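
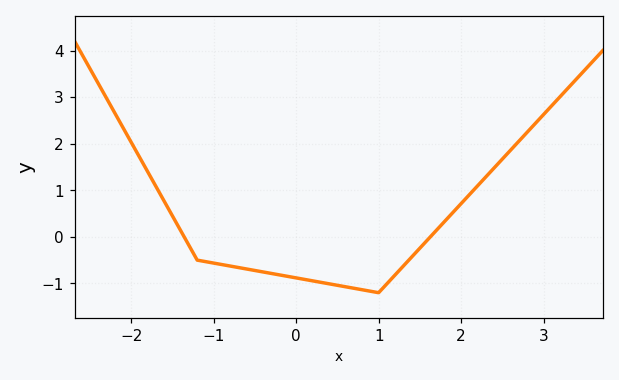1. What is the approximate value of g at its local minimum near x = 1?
-1.2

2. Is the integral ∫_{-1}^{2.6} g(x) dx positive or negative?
negative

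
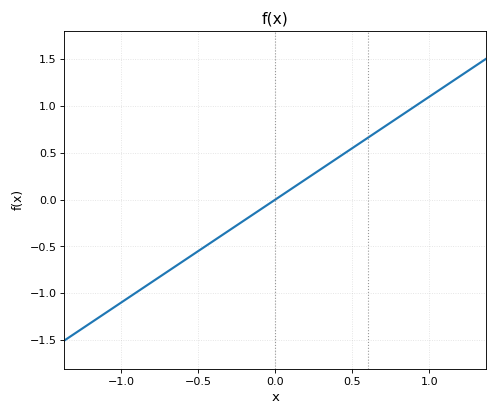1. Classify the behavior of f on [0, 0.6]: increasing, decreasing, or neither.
increasing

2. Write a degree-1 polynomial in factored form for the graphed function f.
y = 1.1(x - 0)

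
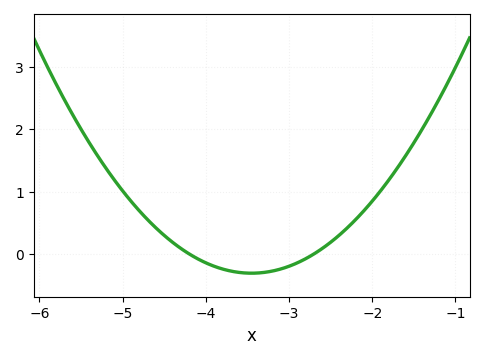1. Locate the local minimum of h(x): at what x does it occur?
-3.45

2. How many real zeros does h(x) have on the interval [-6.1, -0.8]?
2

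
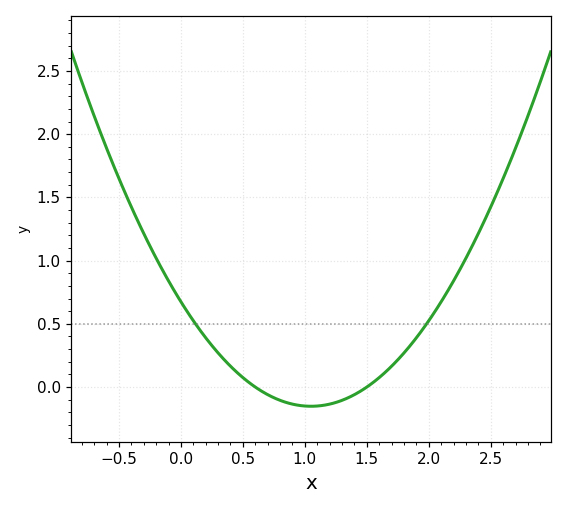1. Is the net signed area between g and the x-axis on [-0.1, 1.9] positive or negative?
positive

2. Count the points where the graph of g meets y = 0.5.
2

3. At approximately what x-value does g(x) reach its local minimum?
1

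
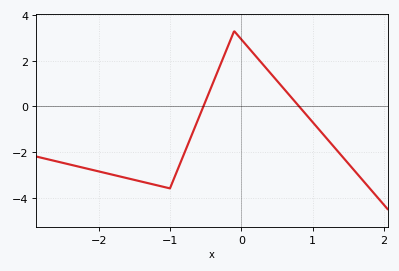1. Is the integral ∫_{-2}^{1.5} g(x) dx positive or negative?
negative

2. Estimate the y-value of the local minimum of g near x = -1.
-3.6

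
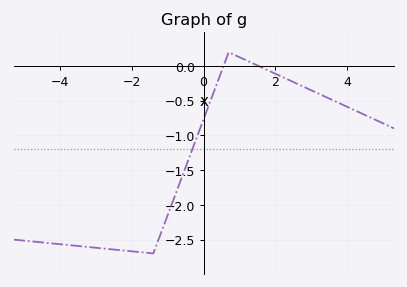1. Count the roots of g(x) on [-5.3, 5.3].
2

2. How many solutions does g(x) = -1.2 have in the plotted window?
1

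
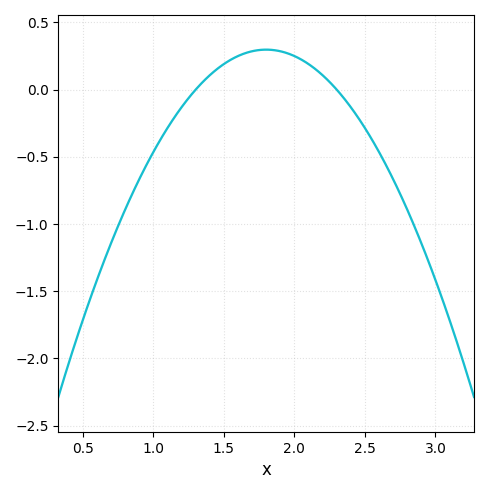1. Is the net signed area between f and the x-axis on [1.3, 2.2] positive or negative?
positive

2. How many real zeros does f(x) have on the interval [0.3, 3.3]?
2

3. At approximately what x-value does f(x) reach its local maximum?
1.8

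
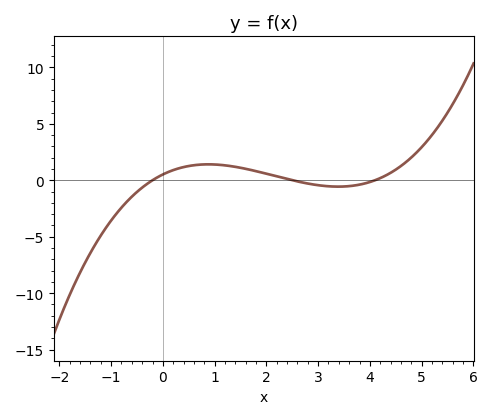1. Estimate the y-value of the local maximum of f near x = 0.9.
1.5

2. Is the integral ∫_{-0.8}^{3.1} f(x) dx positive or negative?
positive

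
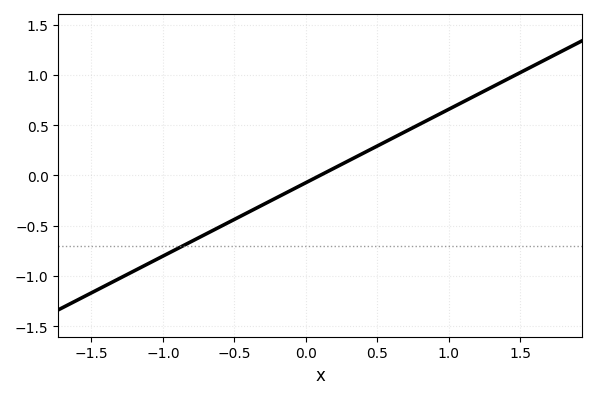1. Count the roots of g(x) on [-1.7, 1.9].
1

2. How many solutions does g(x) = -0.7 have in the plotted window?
1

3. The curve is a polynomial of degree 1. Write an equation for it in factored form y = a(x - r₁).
y = 0.73(x - 0.1)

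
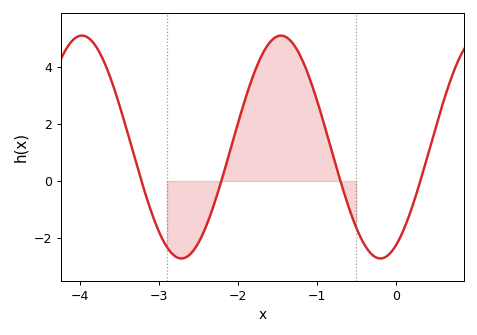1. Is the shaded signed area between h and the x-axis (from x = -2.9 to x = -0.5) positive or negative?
positive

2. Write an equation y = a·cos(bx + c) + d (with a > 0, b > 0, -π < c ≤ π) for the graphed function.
y = 3.9cos(2.49x - 2.66) + 1.19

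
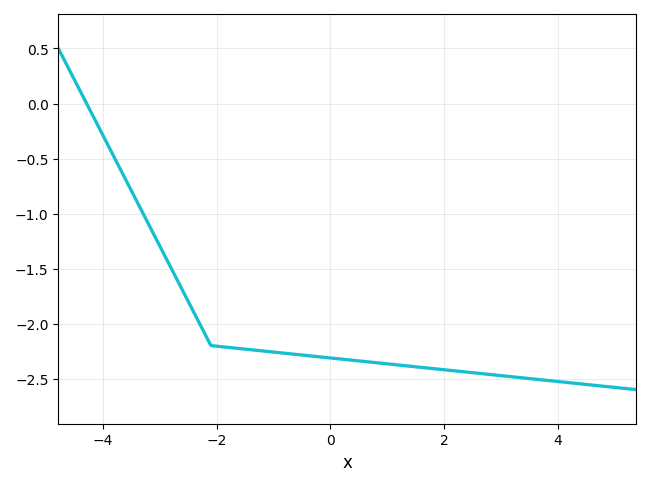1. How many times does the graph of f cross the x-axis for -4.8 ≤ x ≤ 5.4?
1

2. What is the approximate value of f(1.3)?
-2.4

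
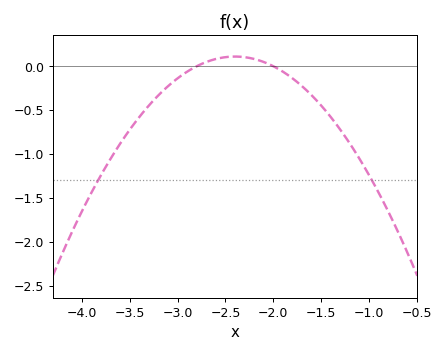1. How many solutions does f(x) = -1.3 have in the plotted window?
2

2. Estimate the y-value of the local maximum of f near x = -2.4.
0.1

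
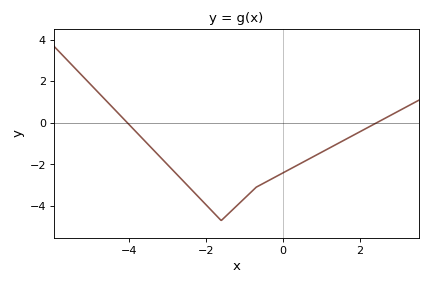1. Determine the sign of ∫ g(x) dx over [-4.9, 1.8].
negative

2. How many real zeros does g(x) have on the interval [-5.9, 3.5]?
2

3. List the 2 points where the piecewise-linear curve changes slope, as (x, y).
(-1.6, -4.7); (-0.7, -3.1)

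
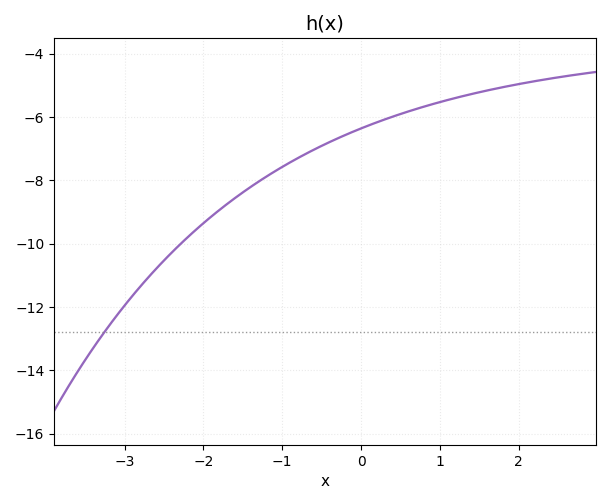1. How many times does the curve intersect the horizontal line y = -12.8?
1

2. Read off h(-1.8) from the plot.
-8.94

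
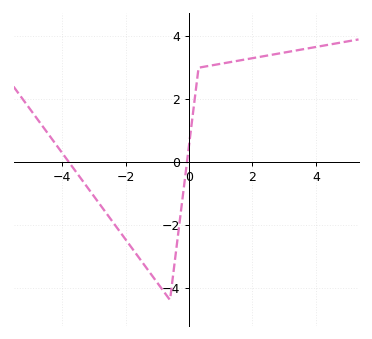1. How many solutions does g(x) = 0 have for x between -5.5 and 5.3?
2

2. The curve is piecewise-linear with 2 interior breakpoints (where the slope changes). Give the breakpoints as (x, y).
(-0.6, -4.4); (0.3, 3)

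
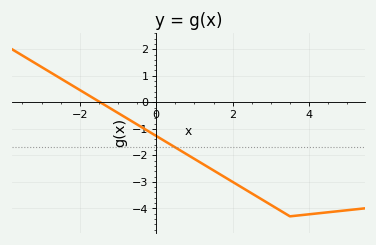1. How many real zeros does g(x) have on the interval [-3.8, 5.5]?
1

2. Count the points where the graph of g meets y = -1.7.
1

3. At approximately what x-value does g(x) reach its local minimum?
3.5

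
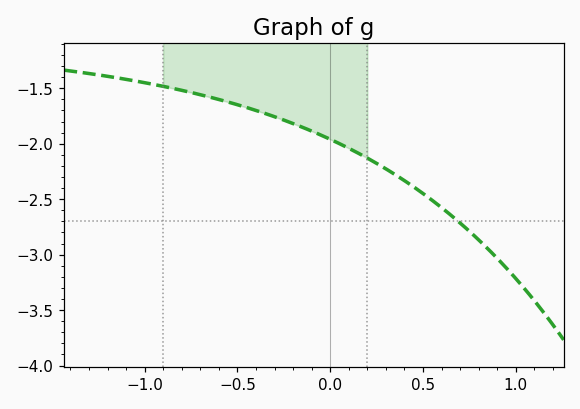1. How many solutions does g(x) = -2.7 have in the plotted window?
1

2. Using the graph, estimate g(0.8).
-2.87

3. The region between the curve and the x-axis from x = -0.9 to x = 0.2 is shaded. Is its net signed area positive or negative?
negative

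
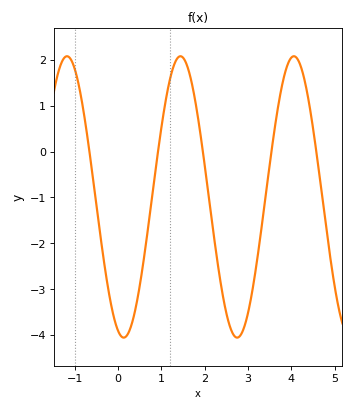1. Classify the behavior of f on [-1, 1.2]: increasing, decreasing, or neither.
neither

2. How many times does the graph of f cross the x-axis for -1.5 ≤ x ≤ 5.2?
5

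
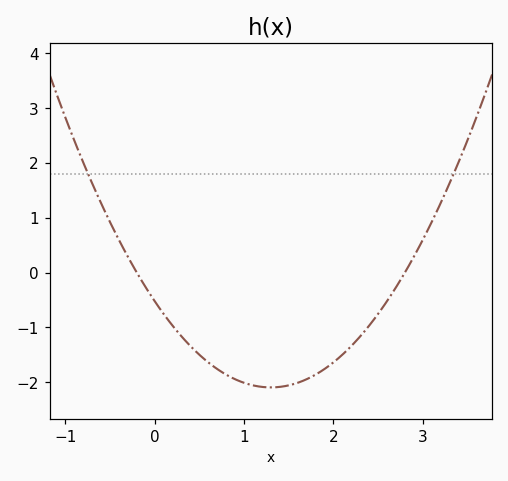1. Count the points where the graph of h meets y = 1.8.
2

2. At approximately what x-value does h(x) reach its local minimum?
1.3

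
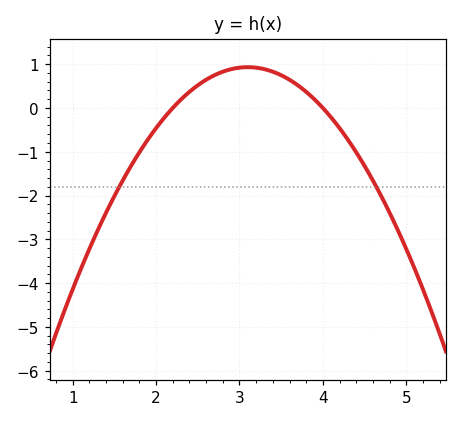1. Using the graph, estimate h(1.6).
-1.7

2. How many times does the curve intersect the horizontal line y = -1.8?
2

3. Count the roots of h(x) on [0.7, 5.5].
2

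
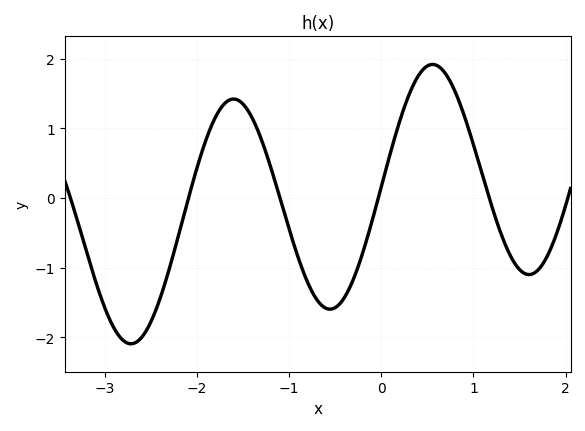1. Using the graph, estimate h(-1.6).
1.4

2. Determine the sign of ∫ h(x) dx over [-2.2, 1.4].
positive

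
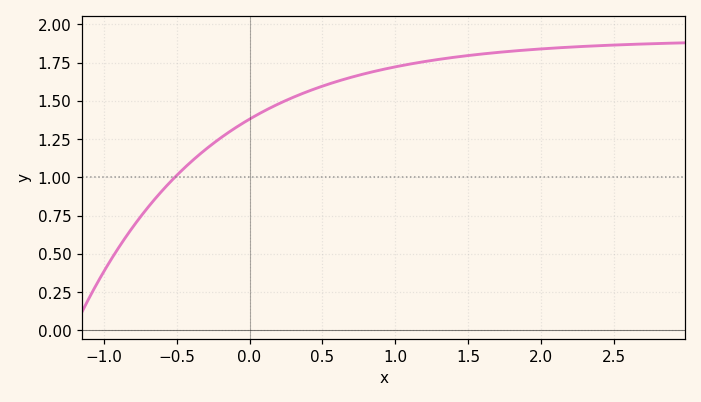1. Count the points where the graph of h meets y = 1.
1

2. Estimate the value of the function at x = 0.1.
1.43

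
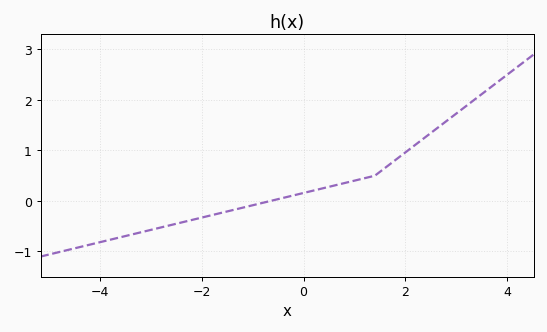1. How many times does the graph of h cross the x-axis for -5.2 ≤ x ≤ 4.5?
1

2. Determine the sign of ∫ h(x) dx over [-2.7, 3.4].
positive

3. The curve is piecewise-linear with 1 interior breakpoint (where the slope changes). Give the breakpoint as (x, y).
(1.4, 0.5)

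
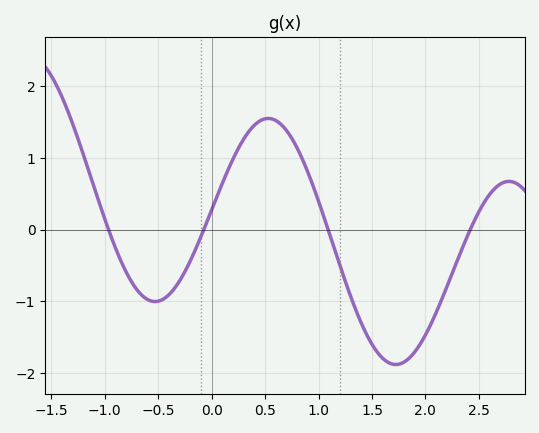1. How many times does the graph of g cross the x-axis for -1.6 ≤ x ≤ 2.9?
4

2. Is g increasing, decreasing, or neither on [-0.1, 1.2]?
neither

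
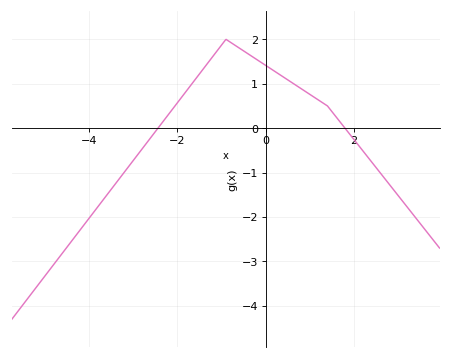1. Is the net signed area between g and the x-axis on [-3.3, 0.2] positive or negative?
positive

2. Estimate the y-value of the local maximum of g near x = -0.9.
2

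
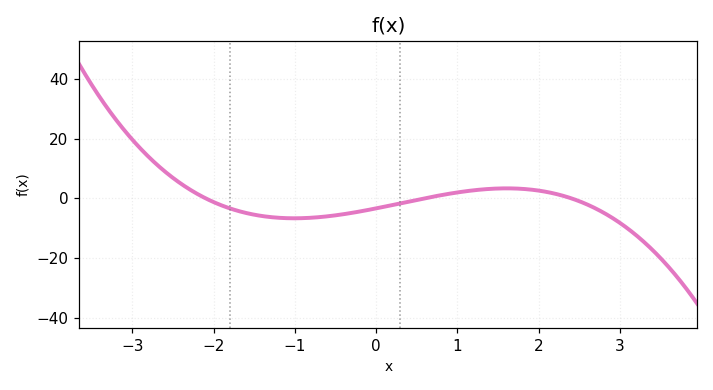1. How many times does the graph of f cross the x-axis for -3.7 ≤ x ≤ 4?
3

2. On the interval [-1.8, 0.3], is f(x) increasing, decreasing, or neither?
neither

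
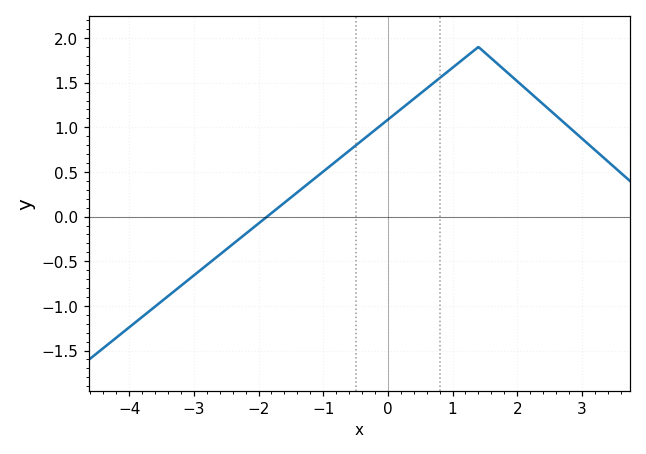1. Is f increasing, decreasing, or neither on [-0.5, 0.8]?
increasing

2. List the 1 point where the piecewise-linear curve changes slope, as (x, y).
(1.4, 1.9)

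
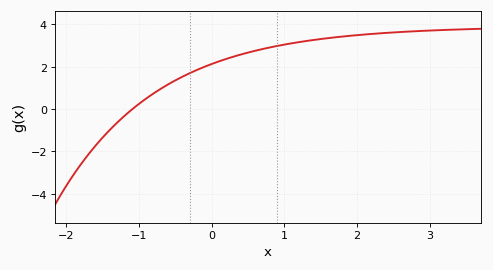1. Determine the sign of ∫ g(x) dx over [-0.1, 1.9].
positive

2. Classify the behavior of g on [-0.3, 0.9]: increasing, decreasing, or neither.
increasing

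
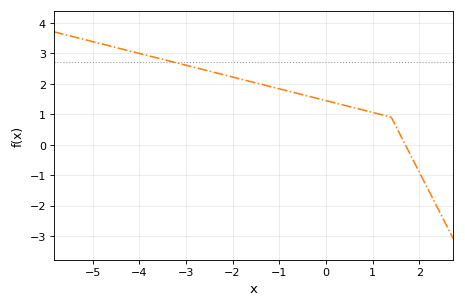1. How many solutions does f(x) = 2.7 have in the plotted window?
1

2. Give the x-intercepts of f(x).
1.8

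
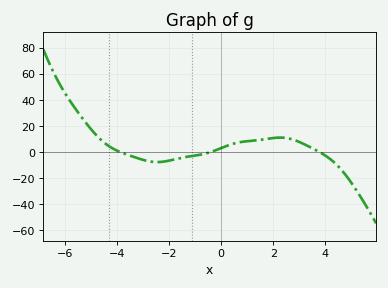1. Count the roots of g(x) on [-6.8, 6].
3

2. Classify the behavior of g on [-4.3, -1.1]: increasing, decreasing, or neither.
neither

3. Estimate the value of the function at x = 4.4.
-9.08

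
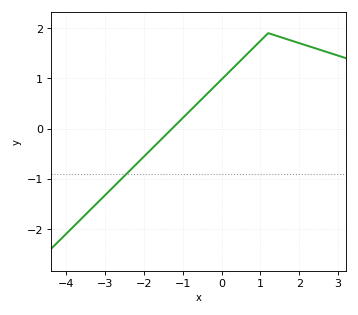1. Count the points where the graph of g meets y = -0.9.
1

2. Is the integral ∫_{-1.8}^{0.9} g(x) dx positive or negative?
positive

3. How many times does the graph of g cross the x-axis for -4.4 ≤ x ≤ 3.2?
1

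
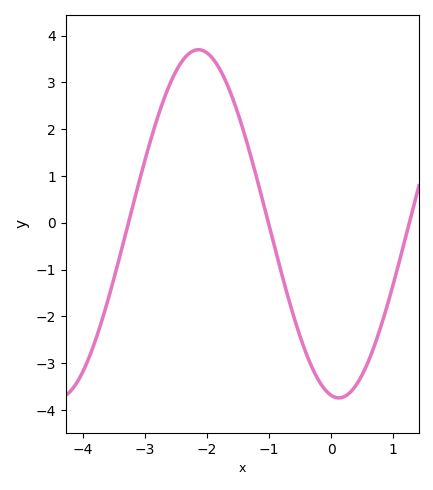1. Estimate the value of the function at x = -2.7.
2.62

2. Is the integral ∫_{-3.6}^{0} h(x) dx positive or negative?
positive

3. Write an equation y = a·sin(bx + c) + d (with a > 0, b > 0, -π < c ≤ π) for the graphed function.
y = 3.72sin(1.39x - 1.74) - 0.02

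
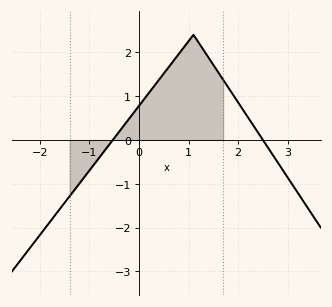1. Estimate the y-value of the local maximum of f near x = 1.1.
2.4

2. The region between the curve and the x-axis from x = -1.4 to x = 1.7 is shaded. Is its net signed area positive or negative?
positive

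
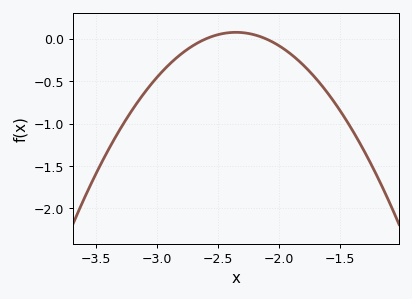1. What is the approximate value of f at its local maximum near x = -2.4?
0.079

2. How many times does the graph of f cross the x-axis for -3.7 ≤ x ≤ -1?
2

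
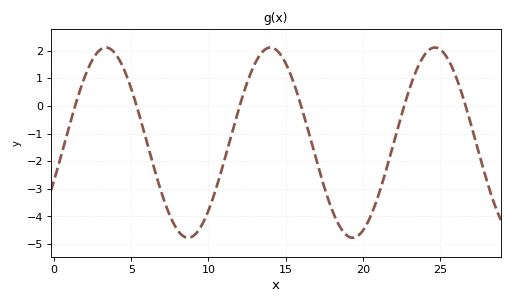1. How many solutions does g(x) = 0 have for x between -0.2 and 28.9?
6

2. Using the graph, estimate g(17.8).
-3.46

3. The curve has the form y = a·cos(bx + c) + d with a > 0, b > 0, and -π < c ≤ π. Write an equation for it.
y = 3.44cos(0.59x - 1.98) - 1.33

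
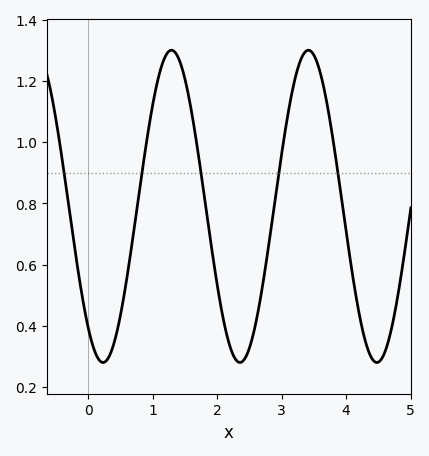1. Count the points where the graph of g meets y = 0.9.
5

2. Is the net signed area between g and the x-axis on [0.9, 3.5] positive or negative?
positive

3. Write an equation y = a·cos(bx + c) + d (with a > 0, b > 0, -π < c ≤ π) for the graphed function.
y = 0.51cos(2.96x + 2.45) + 0.79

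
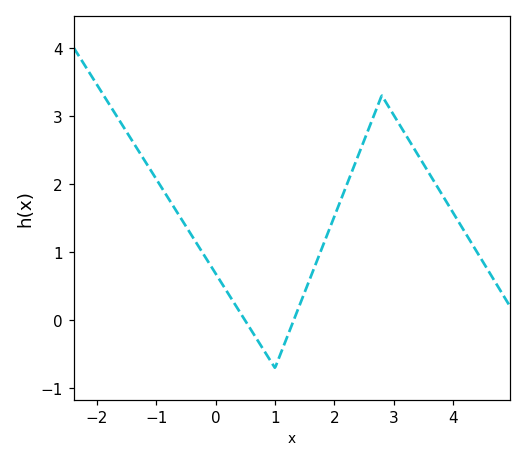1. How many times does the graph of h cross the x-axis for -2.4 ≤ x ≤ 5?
2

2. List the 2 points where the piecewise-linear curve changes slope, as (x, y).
(1, -0.7); (2.8, 3.3)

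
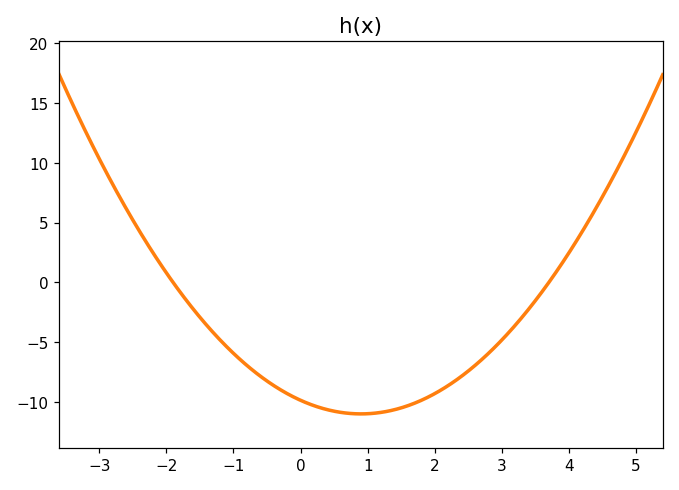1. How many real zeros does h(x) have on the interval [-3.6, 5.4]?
2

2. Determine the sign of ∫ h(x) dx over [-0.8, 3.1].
negative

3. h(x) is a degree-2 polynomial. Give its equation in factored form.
y = 1.4(x + 1.9)(x - 3.7)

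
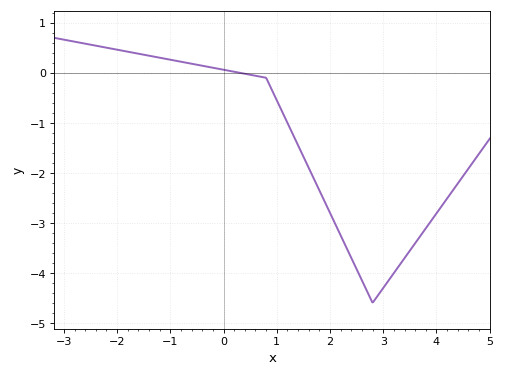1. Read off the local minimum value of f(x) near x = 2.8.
-4.6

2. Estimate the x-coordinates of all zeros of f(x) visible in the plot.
0.301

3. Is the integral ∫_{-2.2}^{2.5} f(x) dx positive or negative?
negative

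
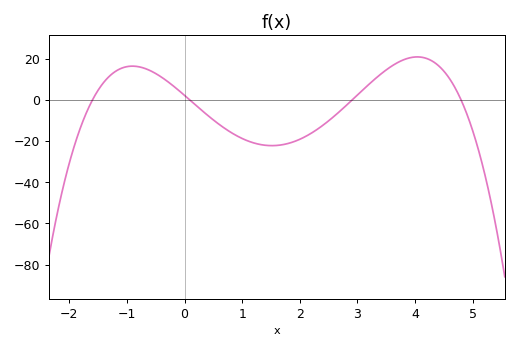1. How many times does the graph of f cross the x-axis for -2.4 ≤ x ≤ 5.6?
4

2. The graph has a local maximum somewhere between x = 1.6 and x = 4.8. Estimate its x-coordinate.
4.04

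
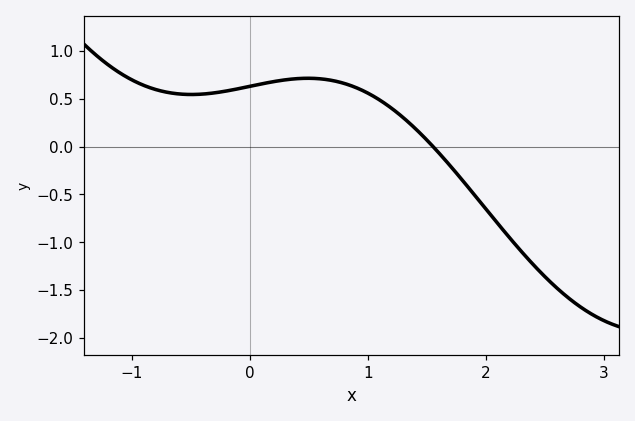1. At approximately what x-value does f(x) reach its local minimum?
-0.494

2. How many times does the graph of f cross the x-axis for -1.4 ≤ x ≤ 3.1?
1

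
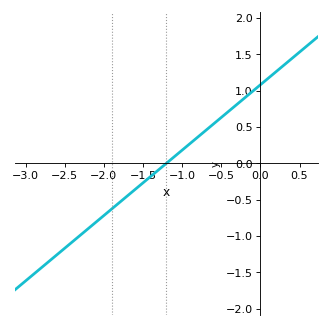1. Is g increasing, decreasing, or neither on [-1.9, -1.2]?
increasing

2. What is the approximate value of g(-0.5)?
0.65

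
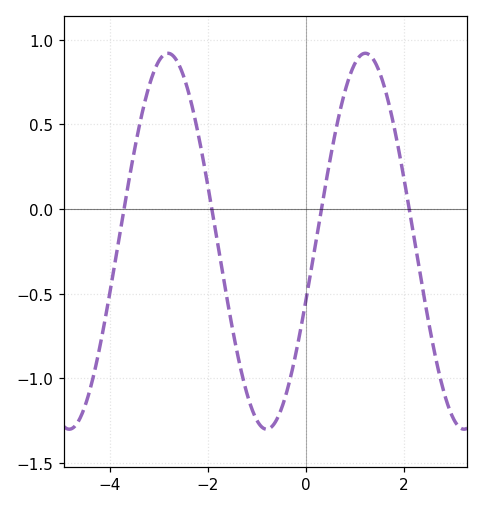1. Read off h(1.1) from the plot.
0.9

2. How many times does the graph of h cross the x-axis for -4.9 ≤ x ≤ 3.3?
4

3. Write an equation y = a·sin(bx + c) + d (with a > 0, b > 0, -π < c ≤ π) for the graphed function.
y = 1.11sin(1.6x - 0.32) - 0.19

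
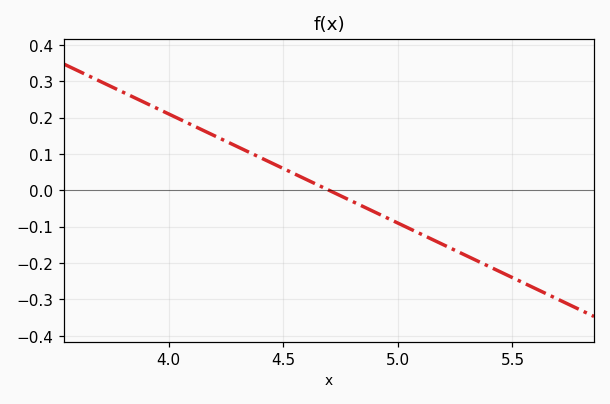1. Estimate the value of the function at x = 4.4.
0.09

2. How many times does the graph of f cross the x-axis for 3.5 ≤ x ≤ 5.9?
1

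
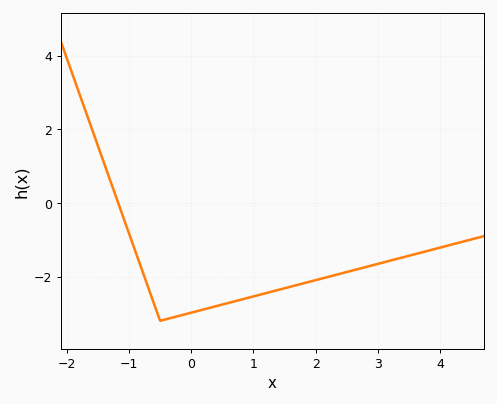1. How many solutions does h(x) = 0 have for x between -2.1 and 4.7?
1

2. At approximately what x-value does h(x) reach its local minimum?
-0.499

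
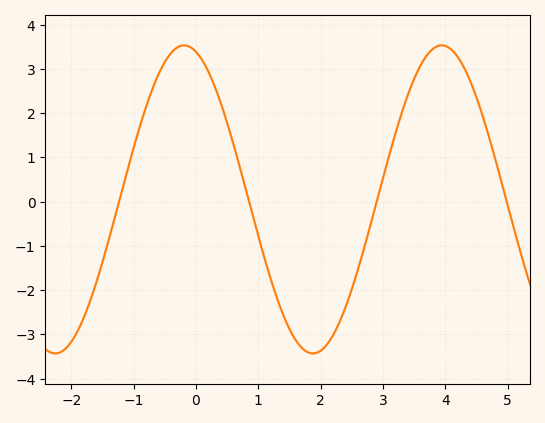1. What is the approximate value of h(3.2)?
1.54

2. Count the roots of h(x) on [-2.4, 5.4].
4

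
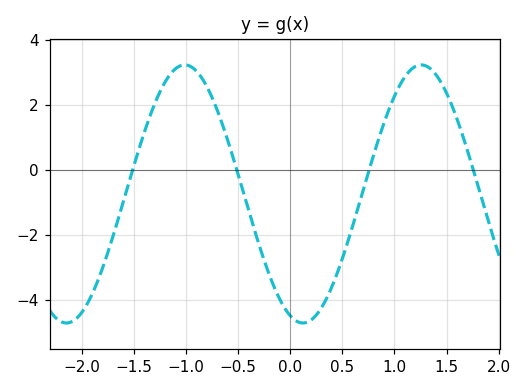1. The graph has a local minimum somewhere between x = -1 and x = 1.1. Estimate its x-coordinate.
0.1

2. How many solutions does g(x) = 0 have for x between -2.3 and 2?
4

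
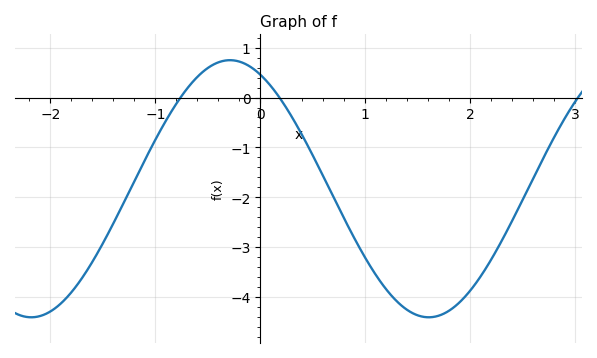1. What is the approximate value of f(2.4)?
-2.46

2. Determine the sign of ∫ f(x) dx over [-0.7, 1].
negative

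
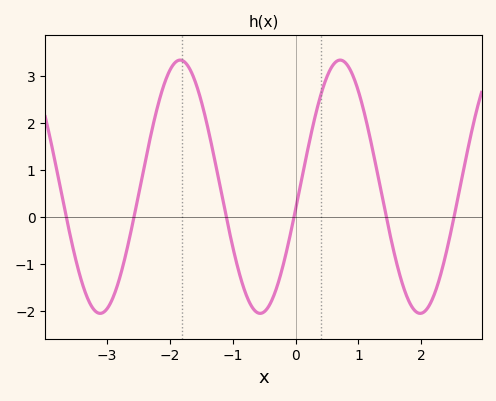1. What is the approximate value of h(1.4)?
0.3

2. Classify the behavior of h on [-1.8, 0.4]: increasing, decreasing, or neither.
neither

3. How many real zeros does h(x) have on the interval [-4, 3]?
6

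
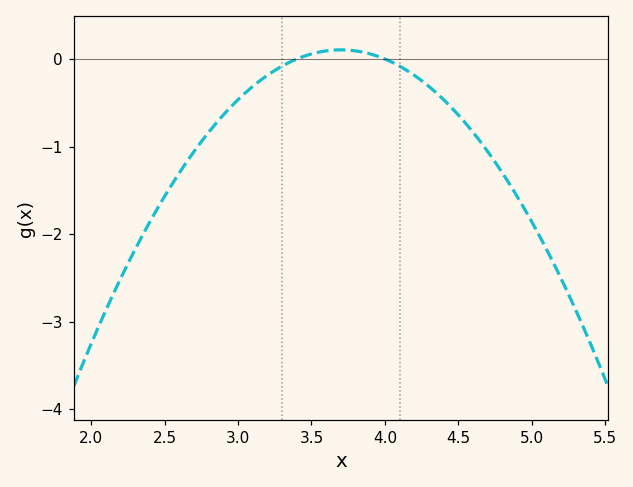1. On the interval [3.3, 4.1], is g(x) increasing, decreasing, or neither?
neither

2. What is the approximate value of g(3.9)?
0.1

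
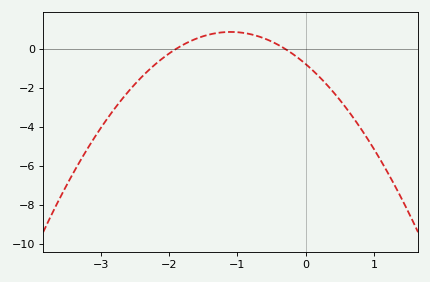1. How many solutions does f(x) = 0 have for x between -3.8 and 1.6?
2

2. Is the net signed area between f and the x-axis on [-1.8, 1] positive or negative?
negative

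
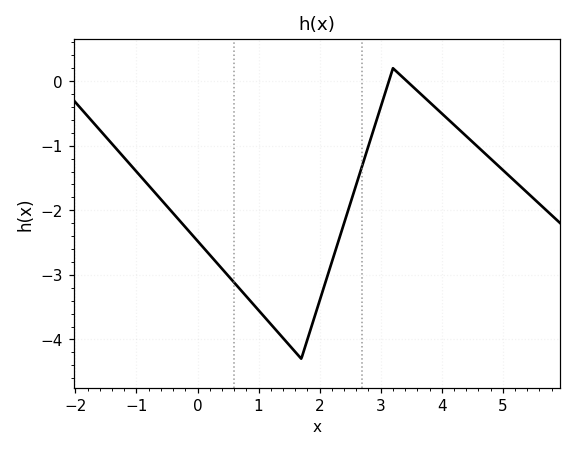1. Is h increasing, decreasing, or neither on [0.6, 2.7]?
neither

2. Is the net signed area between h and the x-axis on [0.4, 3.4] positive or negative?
negative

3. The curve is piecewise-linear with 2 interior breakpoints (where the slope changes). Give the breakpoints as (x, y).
(1.7, -4.3); (3.2, 0.2)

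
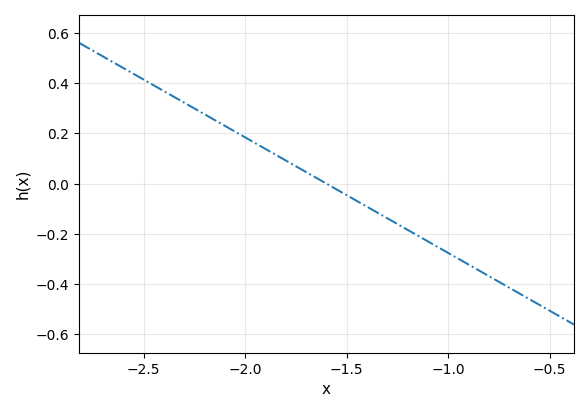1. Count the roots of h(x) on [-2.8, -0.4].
1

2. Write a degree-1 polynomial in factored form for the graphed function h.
y = -0.46(x + 1.6)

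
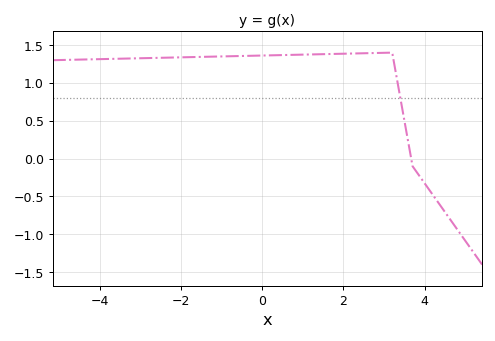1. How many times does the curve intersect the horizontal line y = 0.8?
1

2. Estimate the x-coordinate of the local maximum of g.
3.2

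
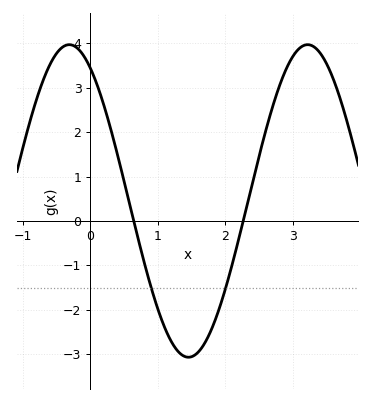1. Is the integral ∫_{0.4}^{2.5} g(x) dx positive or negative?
negative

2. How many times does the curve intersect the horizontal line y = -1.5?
2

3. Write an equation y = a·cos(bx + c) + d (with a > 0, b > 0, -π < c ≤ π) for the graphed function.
y = 3.52cos(1.8x + 0.55) + 0.45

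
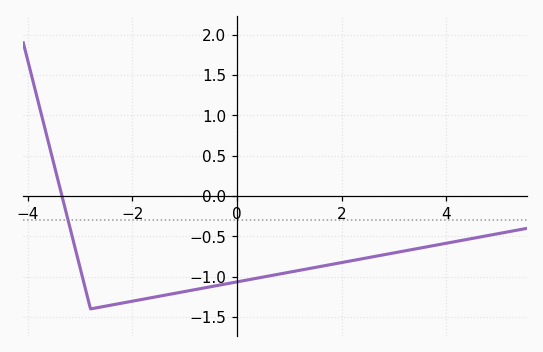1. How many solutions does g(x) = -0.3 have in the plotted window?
1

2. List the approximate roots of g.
-3.4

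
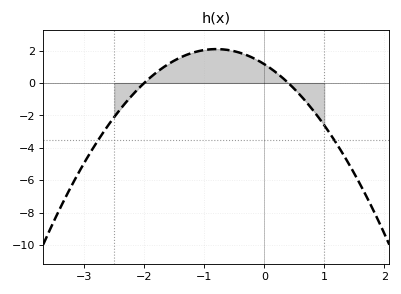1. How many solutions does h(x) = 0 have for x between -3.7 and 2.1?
2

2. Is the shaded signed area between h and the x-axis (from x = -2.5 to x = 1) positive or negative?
positive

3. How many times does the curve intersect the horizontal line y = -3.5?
2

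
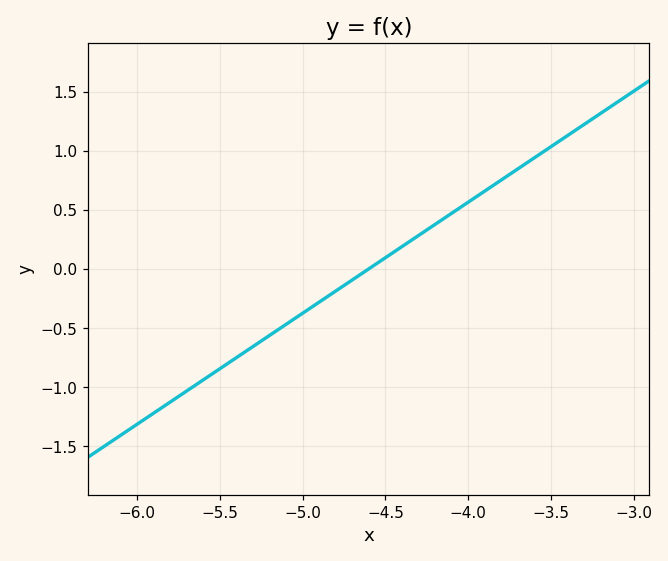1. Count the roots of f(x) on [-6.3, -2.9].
1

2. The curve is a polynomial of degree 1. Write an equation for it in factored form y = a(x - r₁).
y = 0.94(x + 4.6)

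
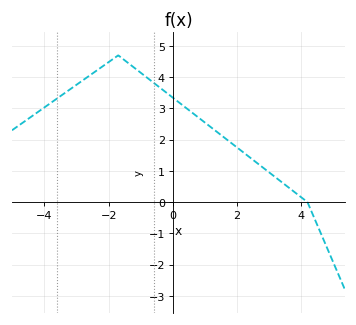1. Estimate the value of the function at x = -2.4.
4.19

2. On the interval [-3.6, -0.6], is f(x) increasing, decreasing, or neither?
neither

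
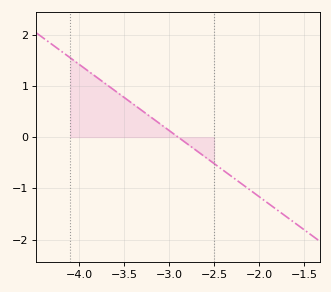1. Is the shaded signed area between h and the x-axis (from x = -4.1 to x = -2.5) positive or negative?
positive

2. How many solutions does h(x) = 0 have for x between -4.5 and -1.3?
1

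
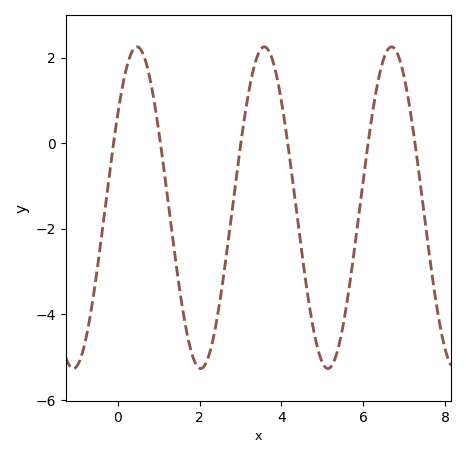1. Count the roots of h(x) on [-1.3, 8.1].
6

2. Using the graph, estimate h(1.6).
-4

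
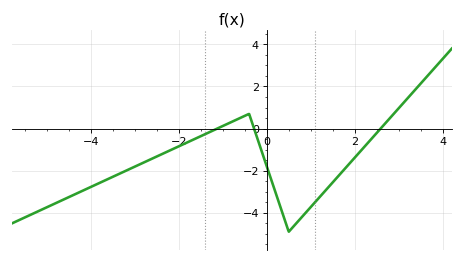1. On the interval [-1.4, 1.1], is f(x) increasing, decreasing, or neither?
neither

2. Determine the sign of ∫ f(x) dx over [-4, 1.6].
negative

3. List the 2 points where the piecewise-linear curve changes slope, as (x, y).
(-0.4, 0.7); (0.5, -4.9)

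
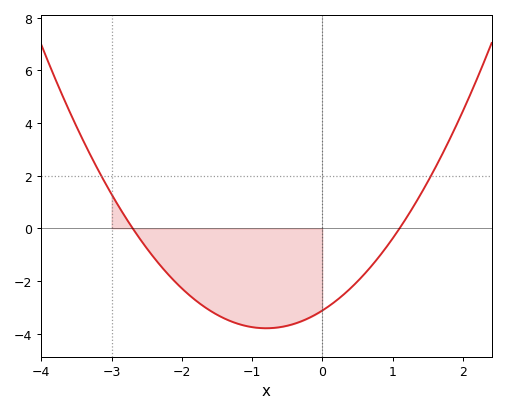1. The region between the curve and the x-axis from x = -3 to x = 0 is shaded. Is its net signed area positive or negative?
negative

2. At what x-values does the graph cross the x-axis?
-2.7, 1.1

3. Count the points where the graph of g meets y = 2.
2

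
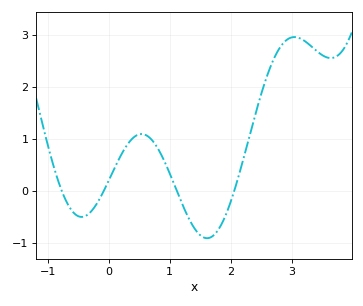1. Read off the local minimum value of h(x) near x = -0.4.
-0.5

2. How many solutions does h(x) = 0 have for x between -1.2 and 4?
4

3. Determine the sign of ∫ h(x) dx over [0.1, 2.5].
positive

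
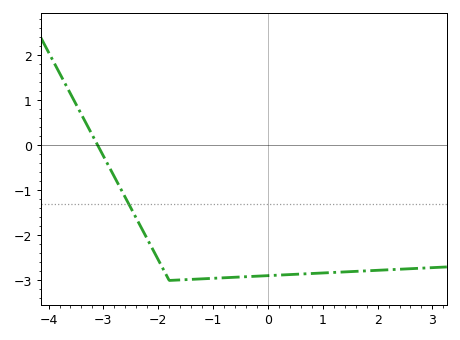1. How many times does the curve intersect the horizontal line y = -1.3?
1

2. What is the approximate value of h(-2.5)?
-1.4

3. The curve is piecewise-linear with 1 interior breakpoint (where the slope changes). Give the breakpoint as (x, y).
(-1.8, -3)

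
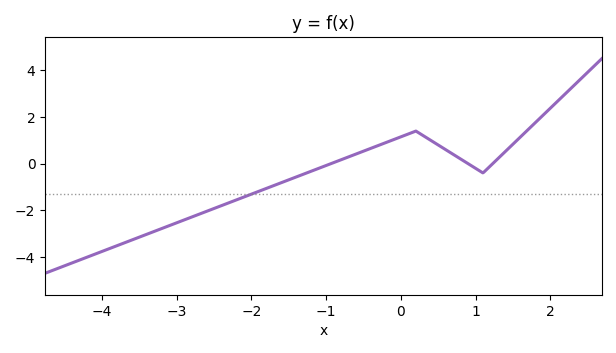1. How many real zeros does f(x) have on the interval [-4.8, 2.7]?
3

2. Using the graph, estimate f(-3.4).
-3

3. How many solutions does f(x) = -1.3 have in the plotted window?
1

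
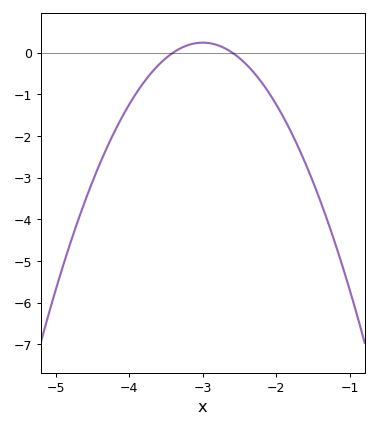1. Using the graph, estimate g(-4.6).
-3.6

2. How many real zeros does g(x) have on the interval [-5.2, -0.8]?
2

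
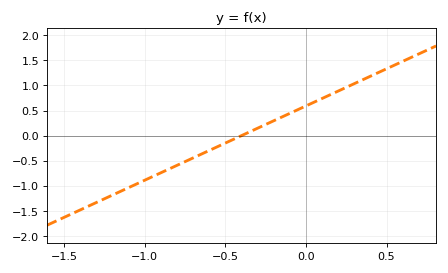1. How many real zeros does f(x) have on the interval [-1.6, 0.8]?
1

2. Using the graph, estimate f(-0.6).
-0.296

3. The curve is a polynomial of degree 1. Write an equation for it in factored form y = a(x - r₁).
y = 1.48(x + 0.4)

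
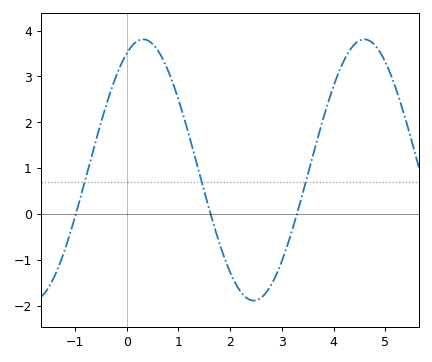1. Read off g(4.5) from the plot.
3.78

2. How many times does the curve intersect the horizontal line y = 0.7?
3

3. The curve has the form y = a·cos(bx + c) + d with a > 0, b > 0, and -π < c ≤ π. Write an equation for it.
y = 2.85cos(1.47x - 0.47) + 0.96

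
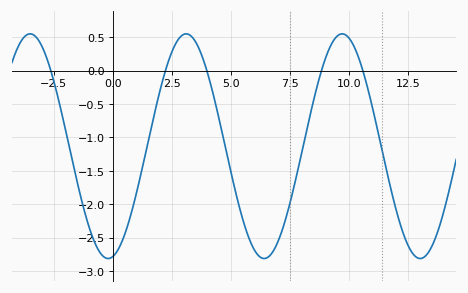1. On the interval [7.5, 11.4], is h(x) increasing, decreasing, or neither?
neither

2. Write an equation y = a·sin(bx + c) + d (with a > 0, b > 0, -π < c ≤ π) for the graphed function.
y = 1.68sin(0.95x - 1.38) - 1.13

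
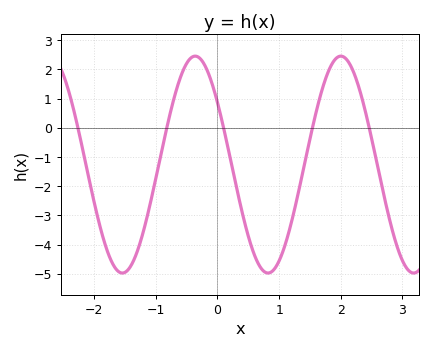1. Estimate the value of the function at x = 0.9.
-4.89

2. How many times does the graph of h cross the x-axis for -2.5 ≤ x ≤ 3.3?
5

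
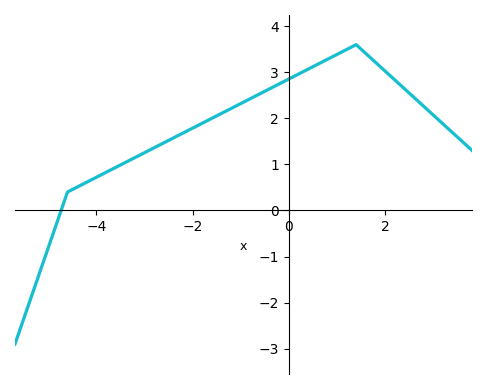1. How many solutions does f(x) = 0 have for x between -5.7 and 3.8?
1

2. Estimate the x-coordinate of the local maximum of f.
1.4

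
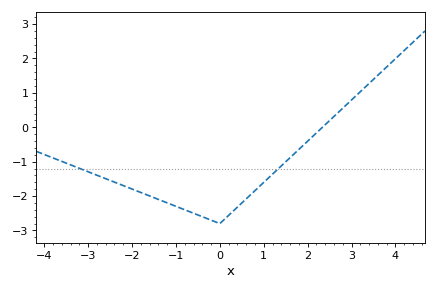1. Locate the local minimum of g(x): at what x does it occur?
0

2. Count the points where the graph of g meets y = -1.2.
2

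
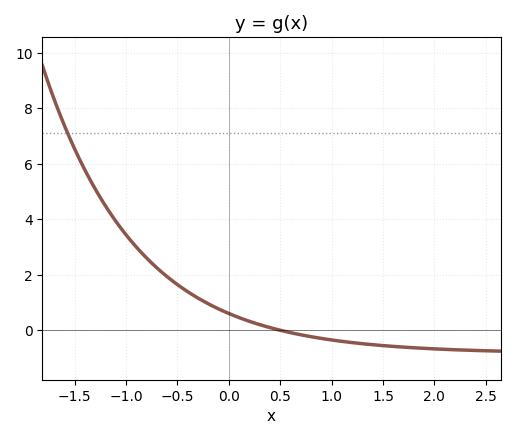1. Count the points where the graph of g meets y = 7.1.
1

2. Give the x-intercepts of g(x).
0.494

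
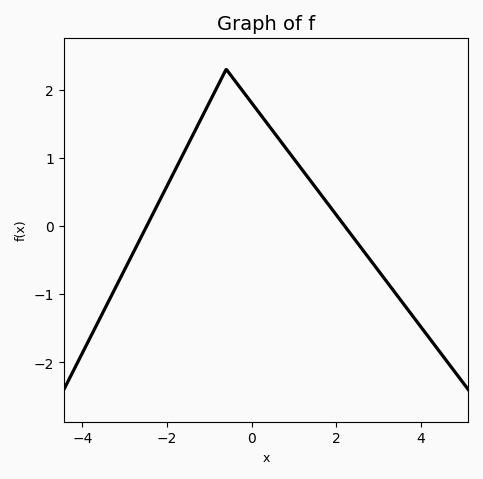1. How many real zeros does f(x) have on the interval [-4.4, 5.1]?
2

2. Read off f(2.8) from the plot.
-0.5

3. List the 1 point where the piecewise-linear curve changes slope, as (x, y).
(-0.6, 2.3)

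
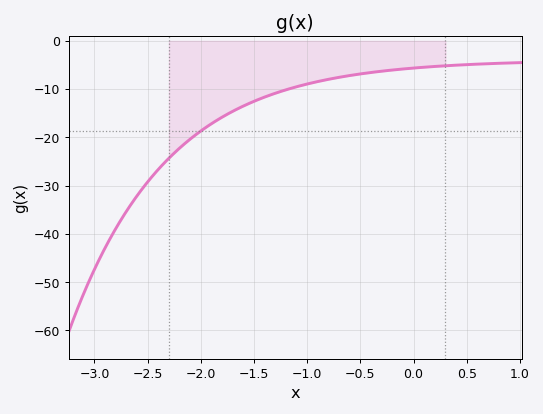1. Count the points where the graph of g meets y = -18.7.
1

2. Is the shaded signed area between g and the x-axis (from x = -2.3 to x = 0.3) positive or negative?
negative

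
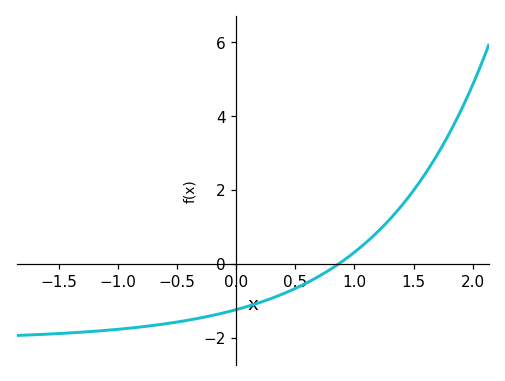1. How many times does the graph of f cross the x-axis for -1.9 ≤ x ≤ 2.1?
1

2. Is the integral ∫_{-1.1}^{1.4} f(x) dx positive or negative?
negative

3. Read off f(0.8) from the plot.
-0.2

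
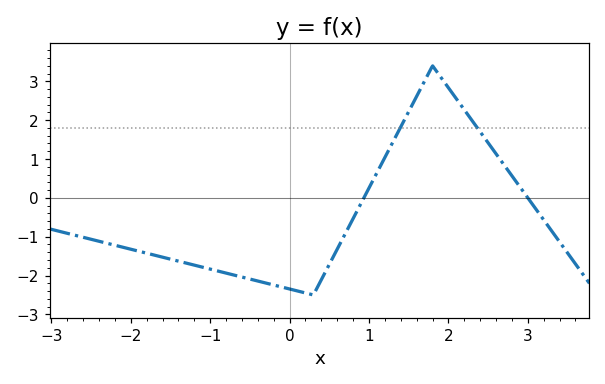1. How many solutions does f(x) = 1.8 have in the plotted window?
2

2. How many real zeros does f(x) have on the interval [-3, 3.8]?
2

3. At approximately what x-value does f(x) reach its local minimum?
0.3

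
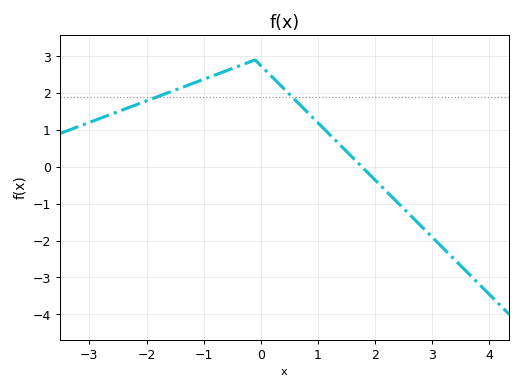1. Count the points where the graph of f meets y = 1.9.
2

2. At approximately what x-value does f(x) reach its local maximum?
-0.2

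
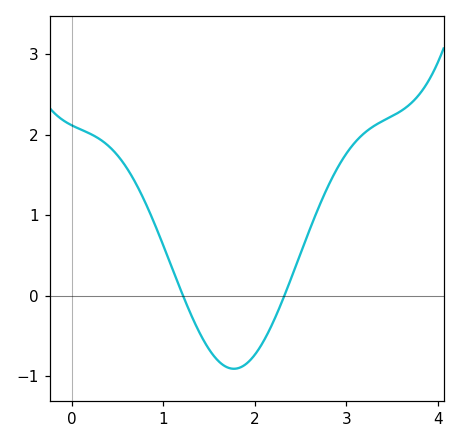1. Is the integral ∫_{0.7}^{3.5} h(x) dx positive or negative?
positive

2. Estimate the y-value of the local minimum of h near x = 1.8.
-0.9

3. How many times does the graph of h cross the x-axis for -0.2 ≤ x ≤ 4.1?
2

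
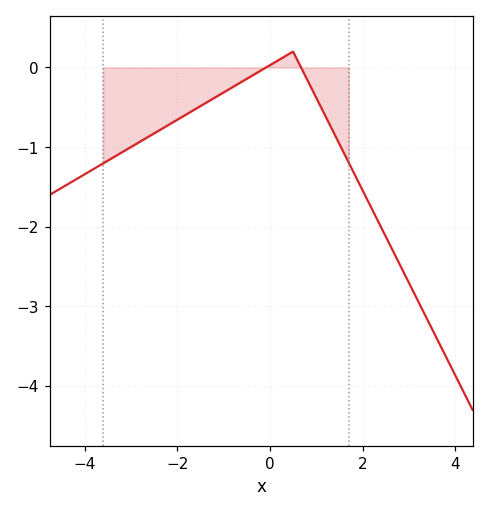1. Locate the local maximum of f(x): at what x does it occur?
0.5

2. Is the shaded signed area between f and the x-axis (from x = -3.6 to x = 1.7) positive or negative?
negative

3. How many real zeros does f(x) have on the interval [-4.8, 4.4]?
2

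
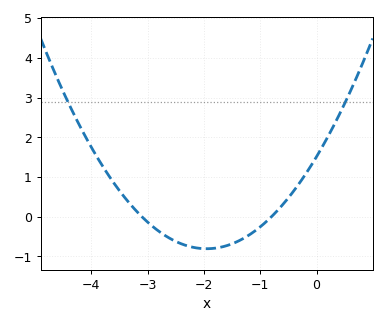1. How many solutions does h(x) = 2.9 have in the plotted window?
2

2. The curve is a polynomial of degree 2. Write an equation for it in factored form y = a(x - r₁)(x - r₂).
y = 0.61(x + 3.1)(x + 0.8)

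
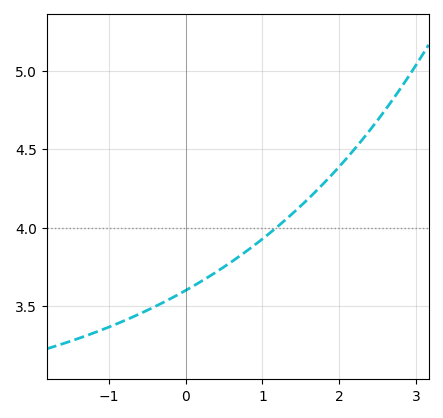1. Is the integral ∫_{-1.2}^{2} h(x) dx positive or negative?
positive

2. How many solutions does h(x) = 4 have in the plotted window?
1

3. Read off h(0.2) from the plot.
3.66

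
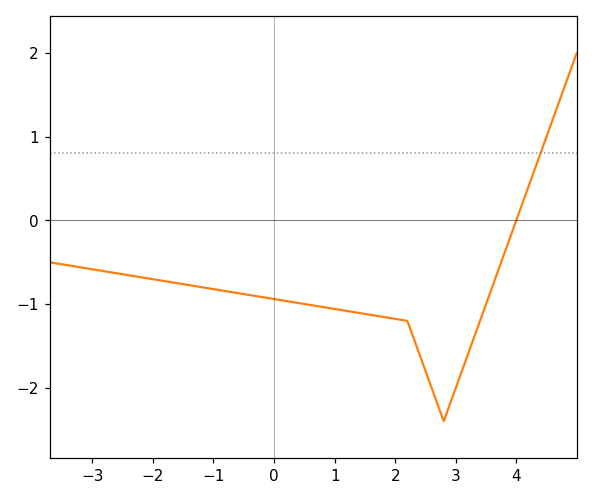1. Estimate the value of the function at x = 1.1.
-1.1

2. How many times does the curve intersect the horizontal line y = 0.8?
1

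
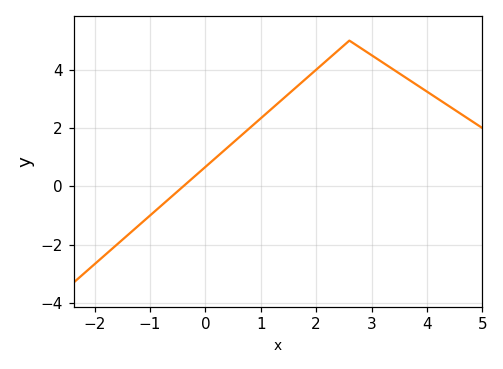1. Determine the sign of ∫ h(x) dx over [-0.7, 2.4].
positive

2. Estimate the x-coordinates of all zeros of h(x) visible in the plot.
-0.4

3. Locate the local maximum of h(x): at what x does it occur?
2.6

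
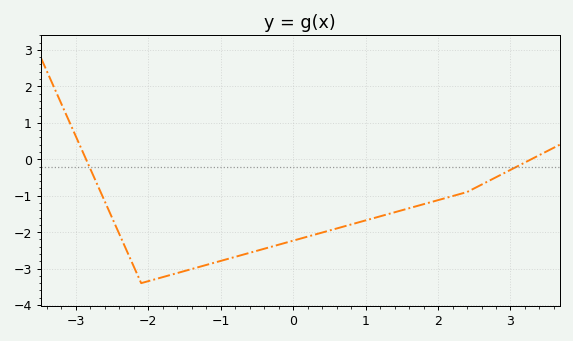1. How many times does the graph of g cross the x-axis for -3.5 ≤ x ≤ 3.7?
2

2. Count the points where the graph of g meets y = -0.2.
2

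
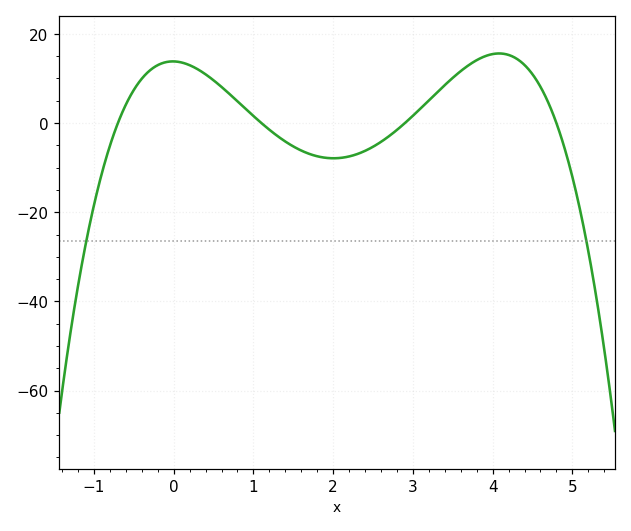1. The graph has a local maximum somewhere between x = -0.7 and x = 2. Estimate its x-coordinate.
0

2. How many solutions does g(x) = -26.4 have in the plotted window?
2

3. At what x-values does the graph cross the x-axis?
-0.7, 1.1, 2.9, 4.8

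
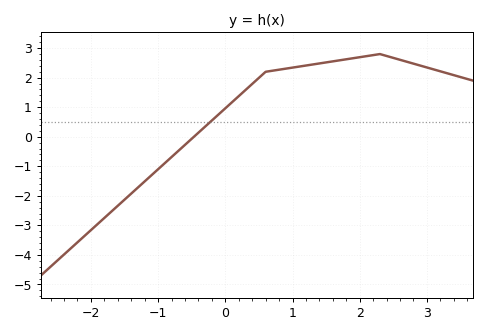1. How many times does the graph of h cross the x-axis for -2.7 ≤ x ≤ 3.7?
1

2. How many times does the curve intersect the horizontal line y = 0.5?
1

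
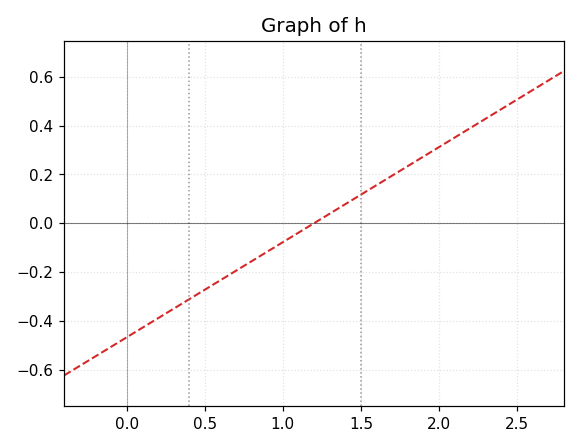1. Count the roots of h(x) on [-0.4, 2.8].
1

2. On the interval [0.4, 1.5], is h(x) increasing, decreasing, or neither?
increasing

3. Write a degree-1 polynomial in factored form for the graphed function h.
y = 0.39(x - 1.2)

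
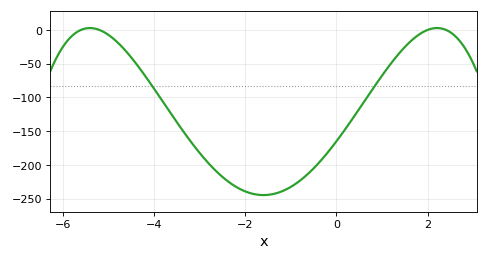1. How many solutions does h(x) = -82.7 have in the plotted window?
2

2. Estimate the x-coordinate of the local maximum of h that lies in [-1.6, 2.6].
2.2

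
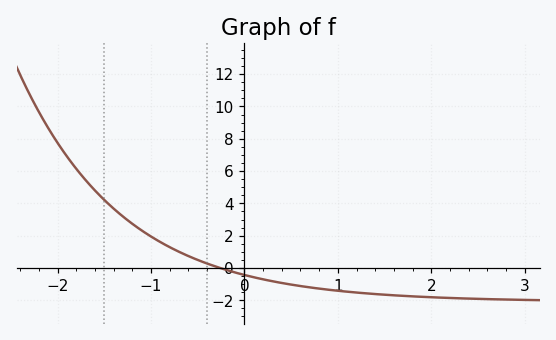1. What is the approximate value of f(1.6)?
-1.6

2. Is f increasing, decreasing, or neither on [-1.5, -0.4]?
decreasing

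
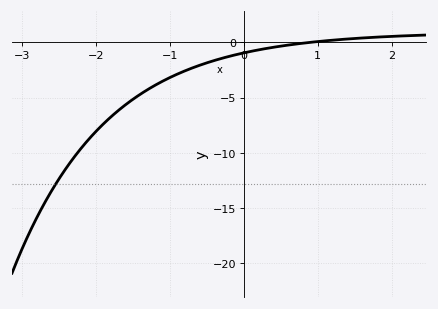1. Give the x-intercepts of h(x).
0.9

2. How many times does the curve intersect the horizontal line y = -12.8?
1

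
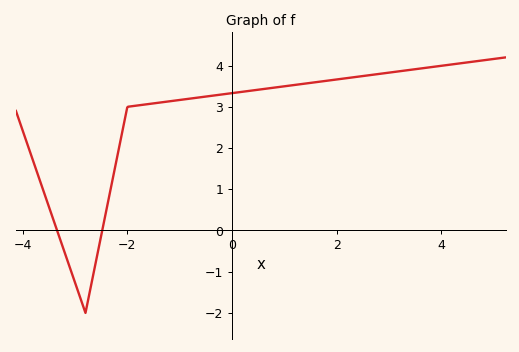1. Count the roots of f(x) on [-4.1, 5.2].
2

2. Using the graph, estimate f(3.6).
3.93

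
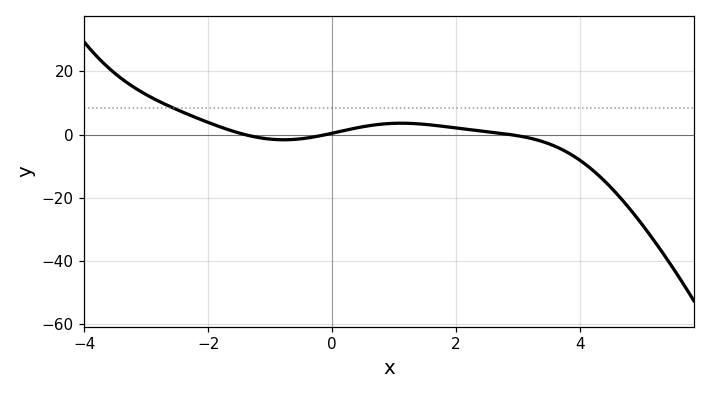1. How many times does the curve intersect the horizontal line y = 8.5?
1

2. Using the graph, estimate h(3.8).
-5.63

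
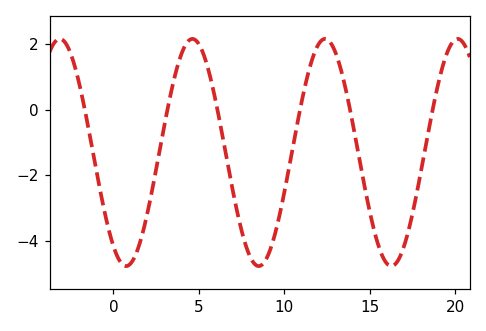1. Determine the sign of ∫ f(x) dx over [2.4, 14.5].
negative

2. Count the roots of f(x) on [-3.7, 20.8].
6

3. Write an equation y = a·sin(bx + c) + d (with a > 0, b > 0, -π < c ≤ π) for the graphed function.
y = 3.47sin(0.81x - 2.17) - 1.31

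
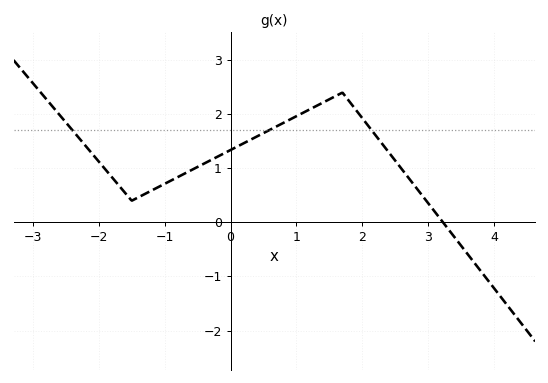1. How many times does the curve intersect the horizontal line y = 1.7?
3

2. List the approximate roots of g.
3.23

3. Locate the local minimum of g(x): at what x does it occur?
-1.5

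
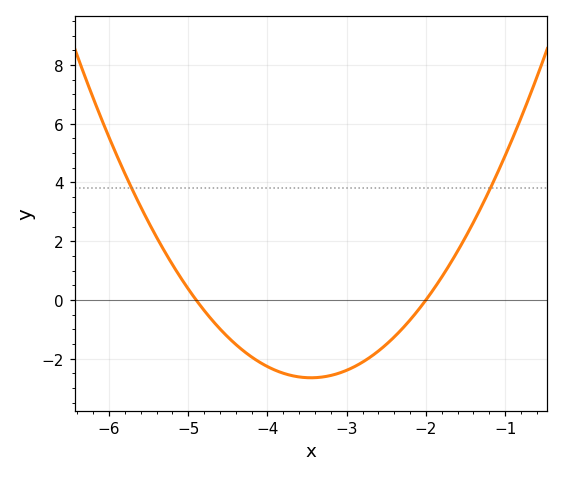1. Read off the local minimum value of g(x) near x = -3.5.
-2.65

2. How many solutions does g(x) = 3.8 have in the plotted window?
2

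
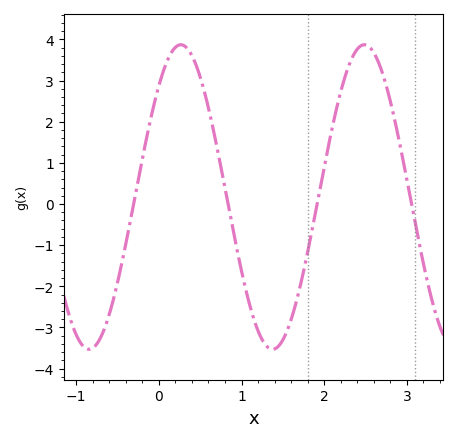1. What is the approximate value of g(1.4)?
-3.52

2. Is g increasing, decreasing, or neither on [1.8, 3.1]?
neither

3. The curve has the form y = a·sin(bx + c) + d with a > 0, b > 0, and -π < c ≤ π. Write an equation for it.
y = 3.7sin(2.83x + 0.82) + 0.17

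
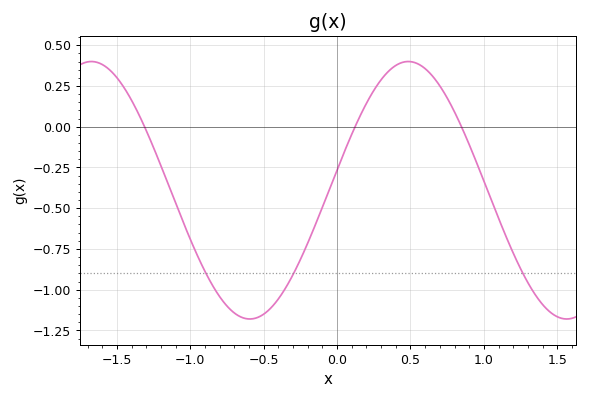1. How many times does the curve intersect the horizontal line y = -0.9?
3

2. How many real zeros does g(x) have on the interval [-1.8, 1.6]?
3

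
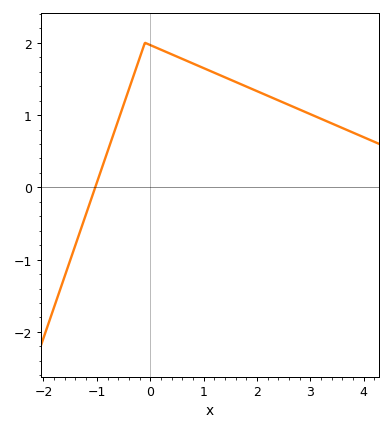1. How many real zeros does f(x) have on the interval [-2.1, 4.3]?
1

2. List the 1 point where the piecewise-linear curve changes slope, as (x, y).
(-0.1, 2)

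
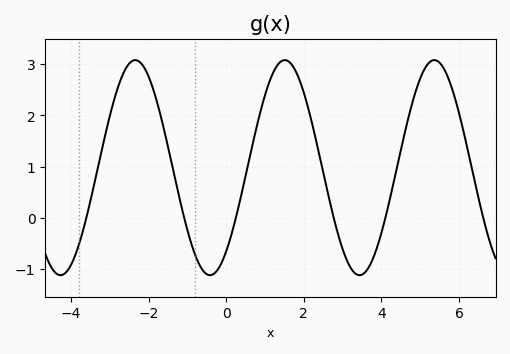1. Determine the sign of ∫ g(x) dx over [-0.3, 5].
positive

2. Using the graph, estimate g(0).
-0.653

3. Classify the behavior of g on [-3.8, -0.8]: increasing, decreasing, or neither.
neither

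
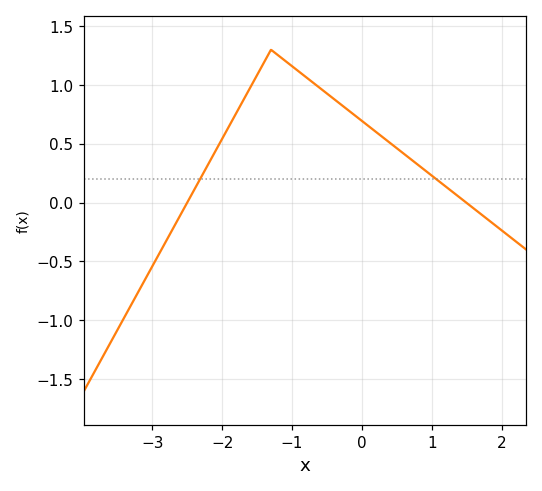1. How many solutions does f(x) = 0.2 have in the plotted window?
2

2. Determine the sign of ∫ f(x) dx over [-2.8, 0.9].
positive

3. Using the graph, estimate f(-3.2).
-0.761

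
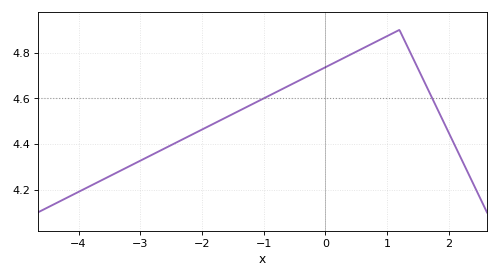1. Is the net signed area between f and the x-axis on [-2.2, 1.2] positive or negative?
positive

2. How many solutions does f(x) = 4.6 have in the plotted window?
2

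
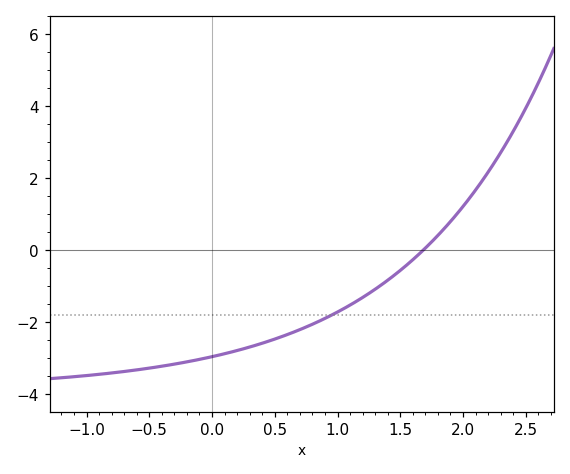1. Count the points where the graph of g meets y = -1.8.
1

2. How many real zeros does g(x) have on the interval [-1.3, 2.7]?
1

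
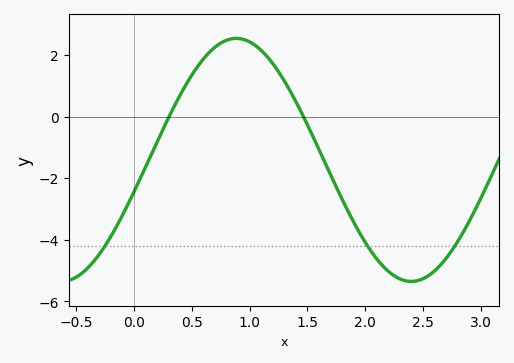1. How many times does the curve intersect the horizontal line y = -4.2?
3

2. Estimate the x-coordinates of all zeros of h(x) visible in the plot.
0.3, 1.45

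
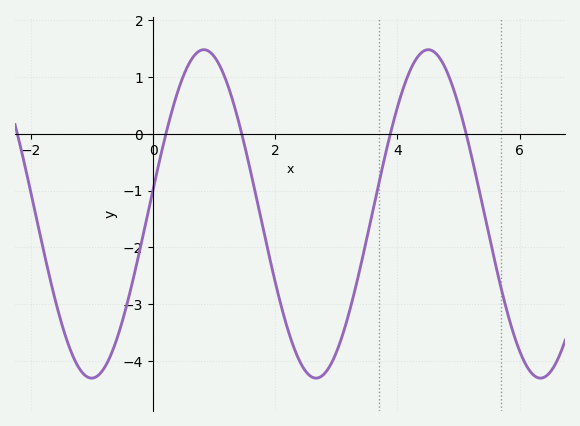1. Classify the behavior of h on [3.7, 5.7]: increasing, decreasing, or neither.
neither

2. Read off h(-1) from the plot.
-4.3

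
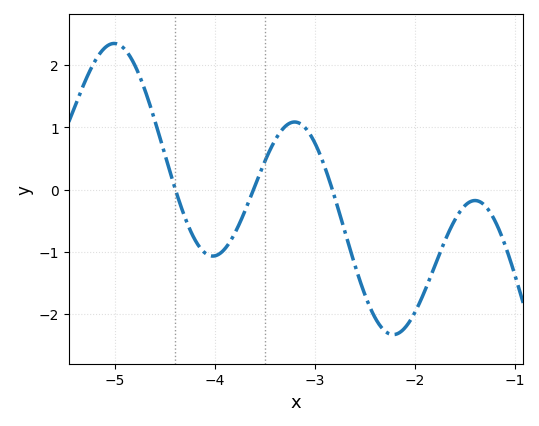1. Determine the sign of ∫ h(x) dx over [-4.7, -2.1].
negative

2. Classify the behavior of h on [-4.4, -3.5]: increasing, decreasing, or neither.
neither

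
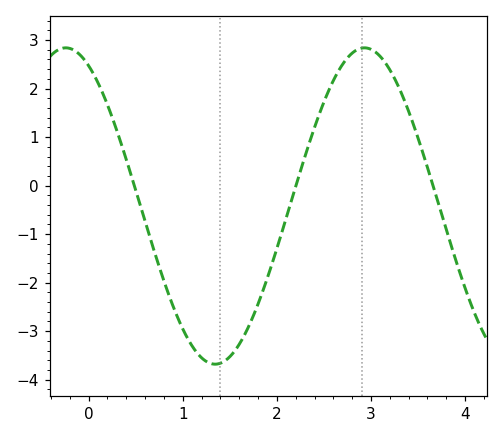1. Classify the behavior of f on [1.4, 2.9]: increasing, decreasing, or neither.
increasing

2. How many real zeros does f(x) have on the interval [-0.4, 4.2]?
3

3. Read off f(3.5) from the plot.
0.98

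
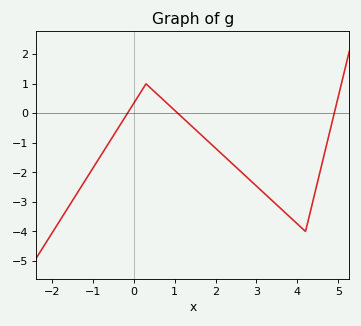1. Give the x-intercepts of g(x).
-0.2, 1, 5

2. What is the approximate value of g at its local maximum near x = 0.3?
1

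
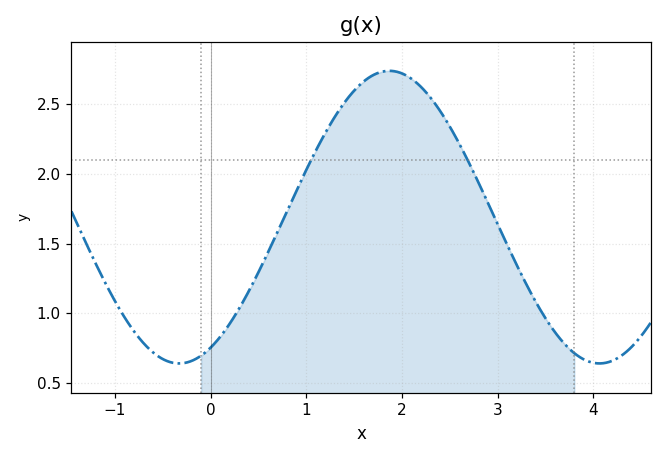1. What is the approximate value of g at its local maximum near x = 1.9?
2.74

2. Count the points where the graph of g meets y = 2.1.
2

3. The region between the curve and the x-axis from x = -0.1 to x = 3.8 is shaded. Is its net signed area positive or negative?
positive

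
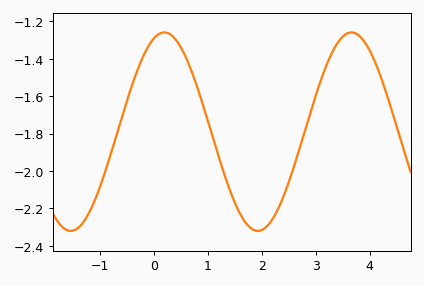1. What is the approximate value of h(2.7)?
-1.88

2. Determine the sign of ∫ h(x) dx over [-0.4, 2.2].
negative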